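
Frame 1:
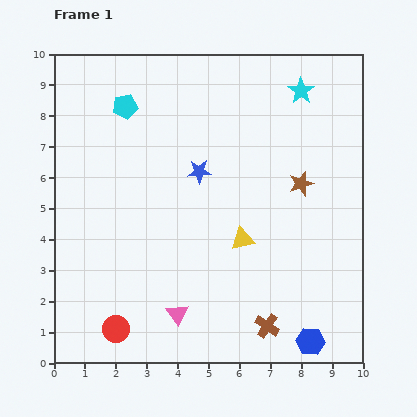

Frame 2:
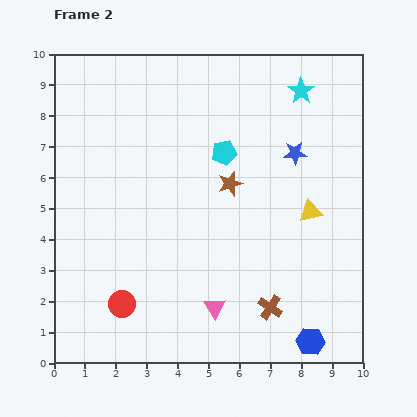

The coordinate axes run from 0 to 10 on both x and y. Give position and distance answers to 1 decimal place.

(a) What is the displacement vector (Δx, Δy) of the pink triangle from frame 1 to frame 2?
(1.2, 0.2)

The pink triangle was at (4.0, 1.6) in frame 1 and (5.2, 1.8) in frame 2.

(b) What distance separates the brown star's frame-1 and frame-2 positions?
2.3

The brown star moved from (8.0, 5.8) to (5.7, 5.8), a distance of √(2.3² + 0.0²) ≈ 2.3.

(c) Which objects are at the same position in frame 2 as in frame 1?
the cyan star, the blue hexagon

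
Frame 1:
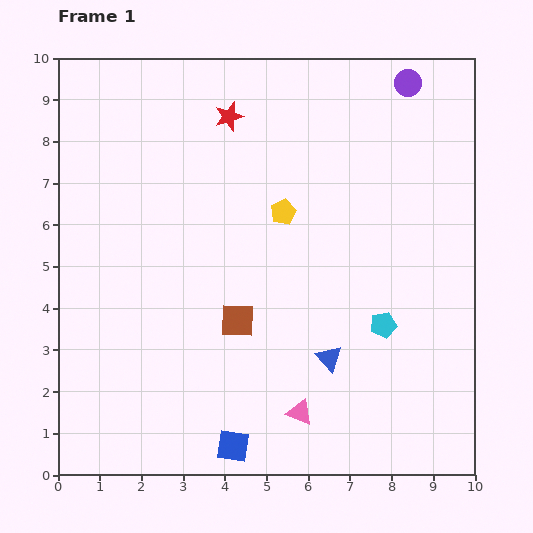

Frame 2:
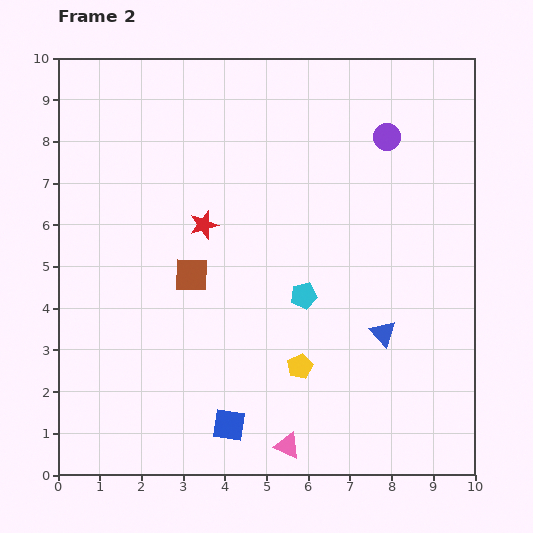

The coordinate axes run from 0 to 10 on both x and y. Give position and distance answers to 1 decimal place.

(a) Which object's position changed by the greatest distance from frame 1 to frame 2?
the yellow pentagon

(moved 3.7; next 2.7)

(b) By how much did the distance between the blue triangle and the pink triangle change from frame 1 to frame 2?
+2.0

Distance in frame 1: 1.5. Distance in frame 2: 3.5.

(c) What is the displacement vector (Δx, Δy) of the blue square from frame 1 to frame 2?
(-0.1, 0.5)

The blue square was at (4.2, 0.7) in frame 1 and (4.1, 1.2) in frame 2.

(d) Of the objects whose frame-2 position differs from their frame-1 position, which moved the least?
the blue square

(moved 0.5)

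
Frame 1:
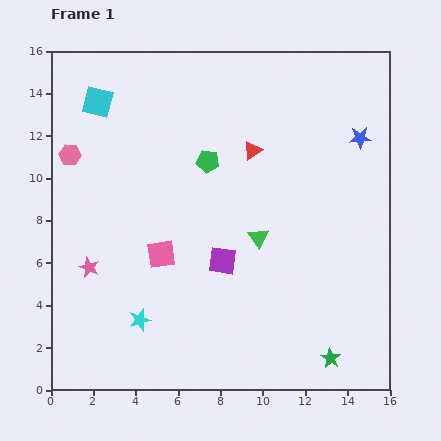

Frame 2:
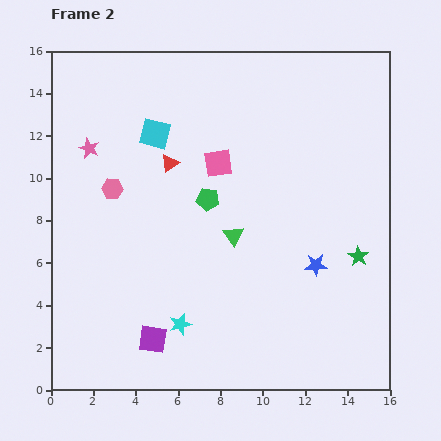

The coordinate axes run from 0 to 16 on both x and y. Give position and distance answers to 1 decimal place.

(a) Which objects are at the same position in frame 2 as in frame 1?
none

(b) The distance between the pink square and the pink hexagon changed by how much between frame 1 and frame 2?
-1.3

Distance in frame 1: 6.4. Distance in frame 2: 5.1.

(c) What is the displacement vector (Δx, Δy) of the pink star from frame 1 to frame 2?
(0.0, 5.6)

The pink star was at (1.8, 5.8) in frame 1 and (1.8, 11.4) in frame 2.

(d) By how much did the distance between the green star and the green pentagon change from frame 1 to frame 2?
-3.4

Distance in frame 1: 11.0. Distance in frame 2: 7.6.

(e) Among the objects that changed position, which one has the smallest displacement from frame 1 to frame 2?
the green triangle

(moved 1.2)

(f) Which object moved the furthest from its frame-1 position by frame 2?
the blue star

(moved 6.4; next 5.6)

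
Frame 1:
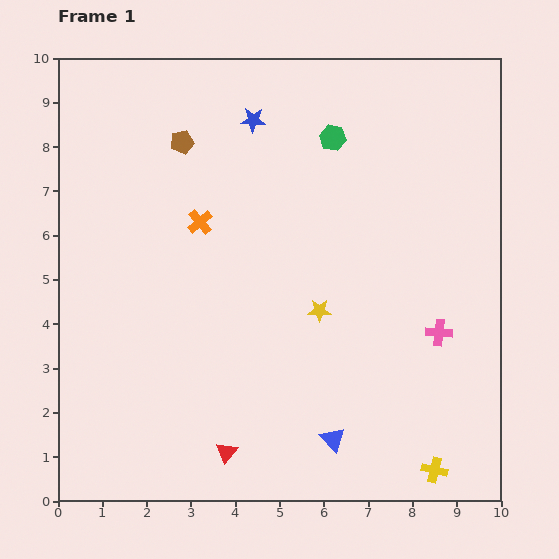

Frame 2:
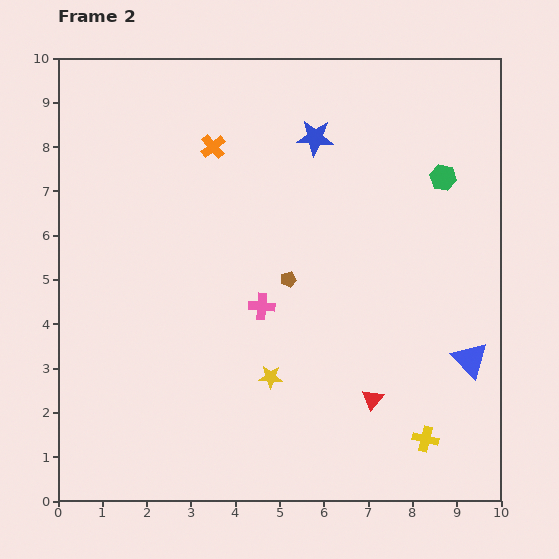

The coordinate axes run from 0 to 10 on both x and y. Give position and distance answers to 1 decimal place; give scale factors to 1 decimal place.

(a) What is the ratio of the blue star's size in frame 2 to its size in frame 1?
1.5×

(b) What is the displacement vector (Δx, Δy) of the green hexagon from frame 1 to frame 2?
(2.5, -0.9)

The green hexagon was at (6.2, 8.2) in frame 1 and (8.7, 7.3) in frame 2.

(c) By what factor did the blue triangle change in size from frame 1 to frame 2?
1.5×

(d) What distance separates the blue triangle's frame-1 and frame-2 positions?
3.6

The blue triangle moved from (6.2, 1.4) to (9.3, 3.2), a distance of √(3.1² + 1.8²) ≈ 3.6.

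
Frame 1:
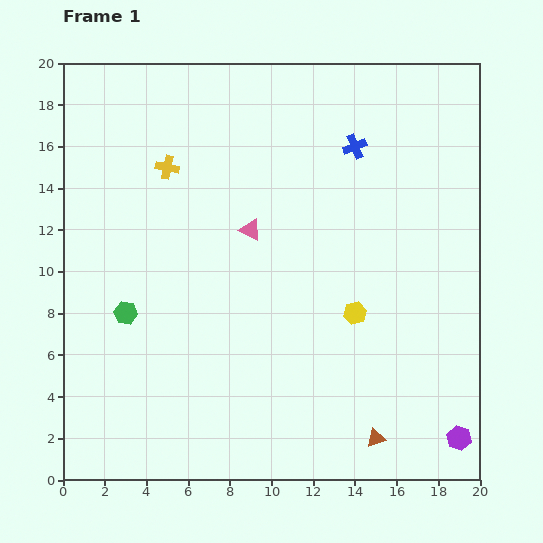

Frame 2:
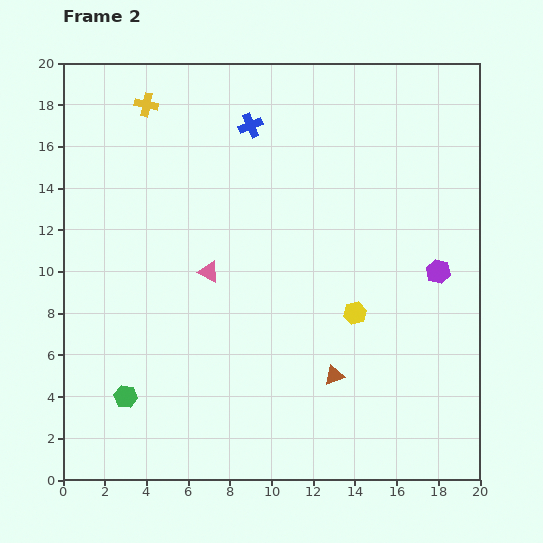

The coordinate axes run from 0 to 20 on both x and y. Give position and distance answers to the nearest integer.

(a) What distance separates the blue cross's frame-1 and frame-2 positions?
5

The blue cross moved from (14, 16) to (9, 17), a distance of √(5² + 1²) ≈ 5.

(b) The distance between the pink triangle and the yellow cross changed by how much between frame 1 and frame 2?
+4

Distance in frame 1: 5. Distance in frame 2: 9.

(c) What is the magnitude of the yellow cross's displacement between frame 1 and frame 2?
3

The yellow cross moved from (5, 15) to (4, 18), a distance of √(1² + 3²) ≈ 3.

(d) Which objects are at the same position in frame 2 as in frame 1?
the yellow hexagon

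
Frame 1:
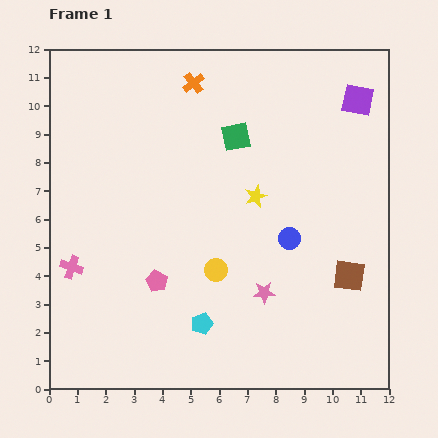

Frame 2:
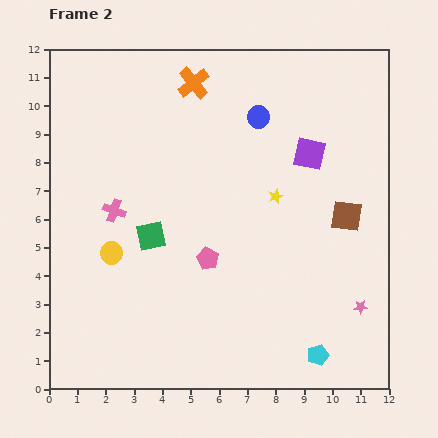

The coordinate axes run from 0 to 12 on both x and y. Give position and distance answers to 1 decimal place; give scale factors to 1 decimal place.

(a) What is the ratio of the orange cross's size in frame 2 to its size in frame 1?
1.5×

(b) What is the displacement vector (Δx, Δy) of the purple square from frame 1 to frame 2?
(-1.7, -1.9)

The purple square was at (10.9, 10.2) in frame 1 and (9.2, 8.3) in frame 2.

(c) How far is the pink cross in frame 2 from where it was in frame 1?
2.5

The pink cross moved from (0.8, 4.3) to (2.3, 6.3), a distance of √(1.5² + 2.0²) ≈ 2.5.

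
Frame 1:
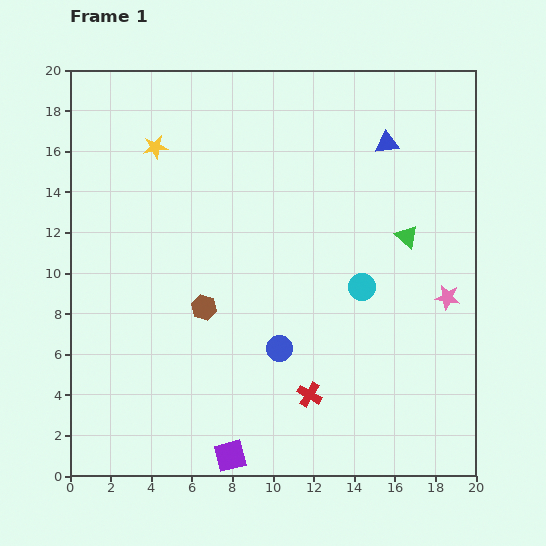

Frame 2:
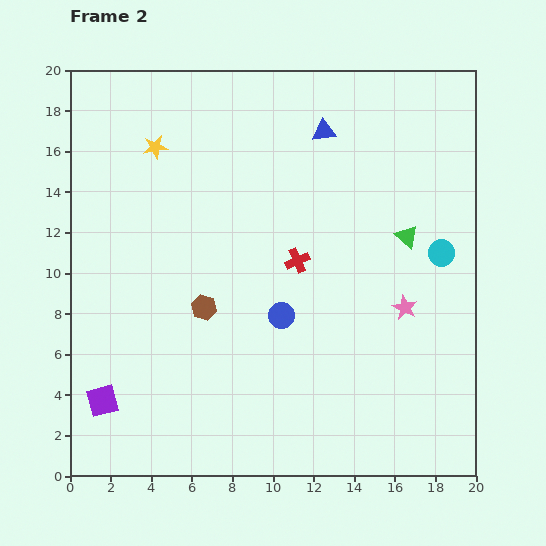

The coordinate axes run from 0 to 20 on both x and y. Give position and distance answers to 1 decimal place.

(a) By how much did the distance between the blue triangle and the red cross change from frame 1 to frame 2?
-6.5

Distance in frame 1: 13.0. Distance in frame 2: 6.5.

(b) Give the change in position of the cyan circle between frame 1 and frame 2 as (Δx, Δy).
(3.9, 1.7)

The cyan circle was at (14.4, 9.3) in frame 1 and (18.3, 11.0) in frame 2.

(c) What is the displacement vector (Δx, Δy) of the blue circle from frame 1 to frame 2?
(0.1, 1.6)

The blue circle was at (10.3, 6.3) in frame 1 and (10.4, 7.9) in frame 2.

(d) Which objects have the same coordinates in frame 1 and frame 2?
the green triangle, the yellow star, the brown hexagon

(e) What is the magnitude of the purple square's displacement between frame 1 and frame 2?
6.9

The purple square moved from (7.9, 1.0) to (1.6, 3.7), a distance of √(6.3² + 2.7²) ≈ 6.9.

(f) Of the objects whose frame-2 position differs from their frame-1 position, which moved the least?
the blue circle

(moved 1.6)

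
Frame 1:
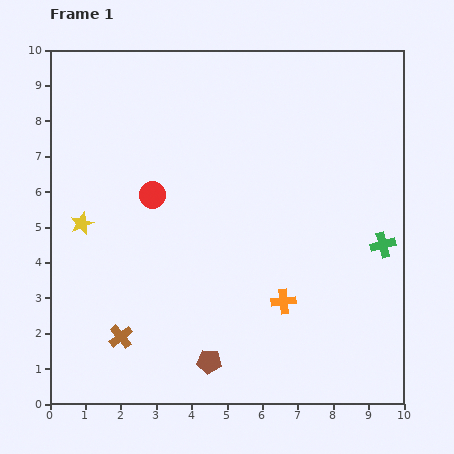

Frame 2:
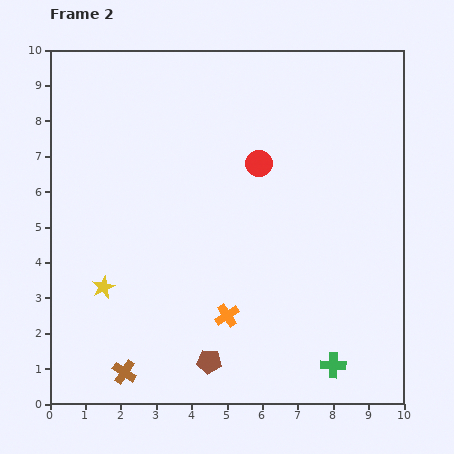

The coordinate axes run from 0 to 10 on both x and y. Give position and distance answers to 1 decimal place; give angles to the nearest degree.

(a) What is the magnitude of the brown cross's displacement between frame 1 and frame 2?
1.0

The brown cross moved from (2.0, 1.9) to (2.1, 0.9), a distance of √(0.1² + 1.0²) ≈ 1.0.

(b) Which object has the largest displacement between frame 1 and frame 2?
the green cross

(moved 3.7; next 3.1)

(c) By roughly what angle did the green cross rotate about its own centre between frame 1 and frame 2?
17° clockwise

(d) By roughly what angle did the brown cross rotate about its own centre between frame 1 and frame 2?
18° counter-clockwise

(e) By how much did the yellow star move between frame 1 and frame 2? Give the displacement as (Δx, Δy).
(0.6, -1.8)

The yellow star was at (0.9, 5.1) in frame 1 and (1.5, 3.3) in frame 2.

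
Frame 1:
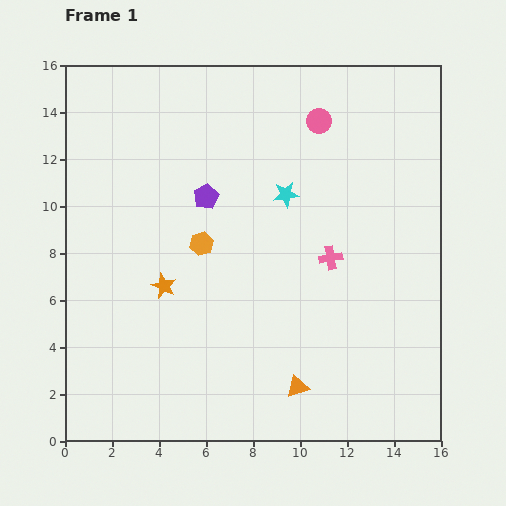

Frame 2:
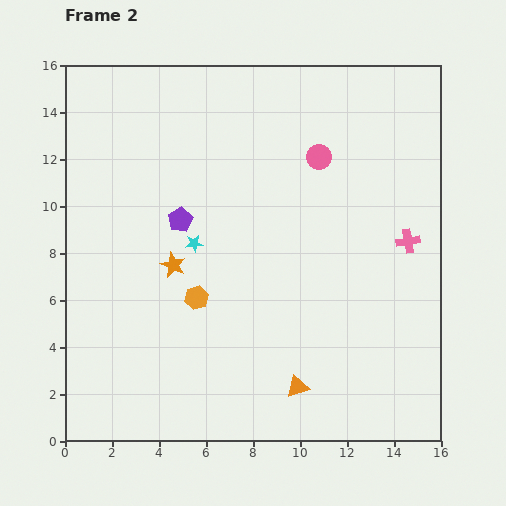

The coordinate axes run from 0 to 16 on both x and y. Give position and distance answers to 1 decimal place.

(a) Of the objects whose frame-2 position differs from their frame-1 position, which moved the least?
the orange star

(moved 1.0)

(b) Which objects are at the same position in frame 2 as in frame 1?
the orange triangle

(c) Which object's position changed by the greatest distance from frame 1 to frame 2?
the cyan star

(moved 4.4; next 3.4)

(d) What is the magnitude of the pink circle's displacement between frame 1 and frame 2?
1.5

The pink circle moved from (10.8, 13.6) to (10.8, 12.1), a distance of √(0.0² + 1.5²) ≈ 1.5.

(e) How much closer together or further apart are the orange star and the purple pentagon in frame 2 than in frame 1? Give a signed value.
-2.3

Distance in frame 1: 4.2. Distance in frame 2: 1.9.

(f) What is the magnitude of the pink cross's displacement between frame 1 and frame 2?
3.4

The pink cross moved from (11.3, 7.8) to (14.6, 8.5), a distance of √(3.3² + 0.7²) ≈ 3.4.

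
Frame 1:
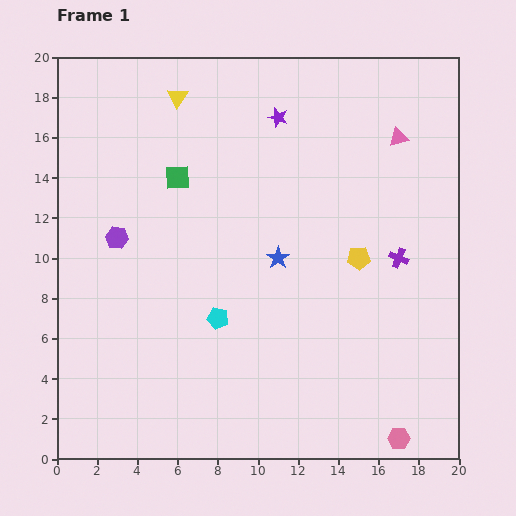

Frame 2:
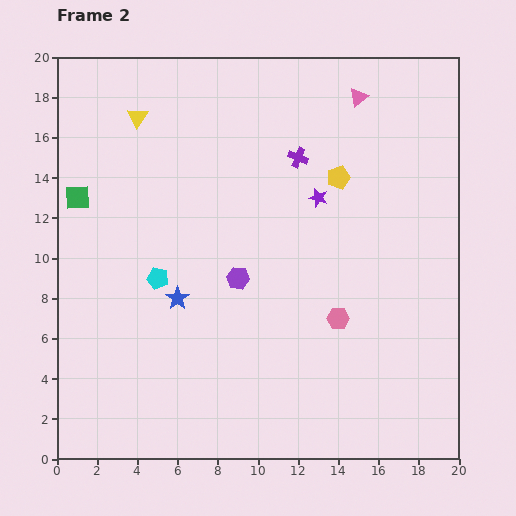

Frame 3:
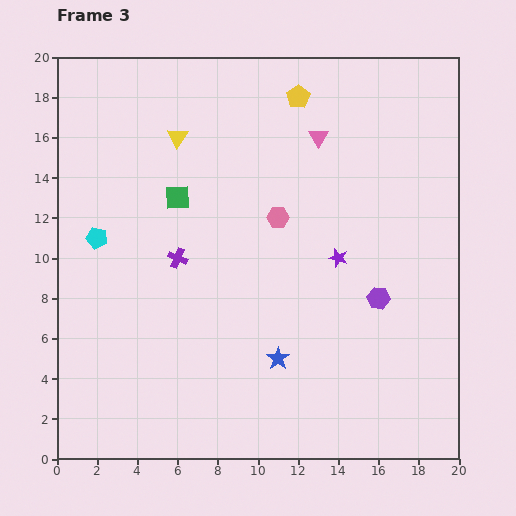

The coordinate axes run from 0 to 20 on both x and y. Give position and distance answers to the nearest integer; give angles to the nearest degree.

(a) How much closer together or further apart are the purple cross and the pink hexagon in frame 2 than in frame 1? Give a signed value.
-1

Distance in frame 1: 9. Distance in frame 2: 8.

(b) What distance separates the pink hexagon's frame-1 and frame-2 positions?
7

The pink hexagon moved from (17, 1) to (14, 7), a distance of √(3² + 6²) ≈ 7.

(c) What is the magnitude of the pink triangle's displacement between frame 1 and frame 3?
4

The pink triangle moved from (17, 16) to (13, 16), a distance of √(4² + 0²) ≈ 4.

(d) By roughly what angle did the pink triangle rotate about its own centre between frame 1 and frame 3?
46° counter-clockwise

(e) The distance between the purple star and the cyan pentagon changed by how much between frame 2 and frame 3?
+3

Distance in frame 2: 9. Distance in frame 3: 12.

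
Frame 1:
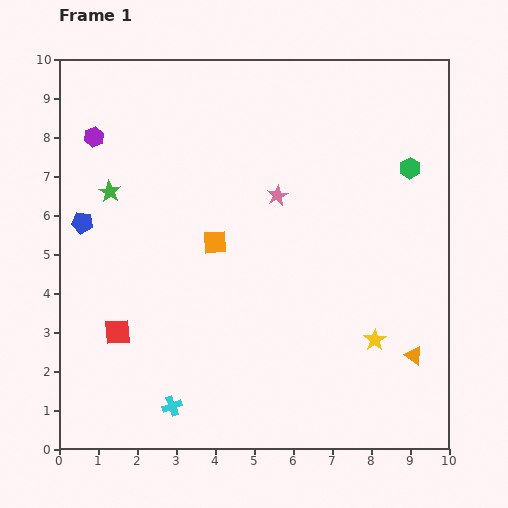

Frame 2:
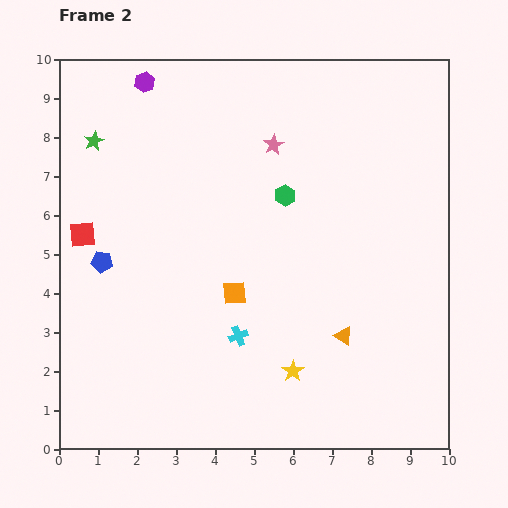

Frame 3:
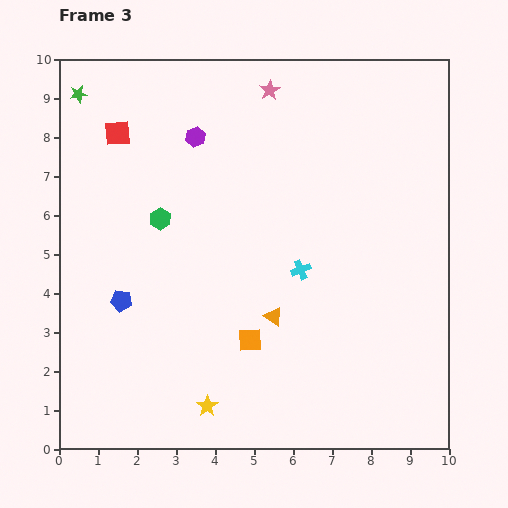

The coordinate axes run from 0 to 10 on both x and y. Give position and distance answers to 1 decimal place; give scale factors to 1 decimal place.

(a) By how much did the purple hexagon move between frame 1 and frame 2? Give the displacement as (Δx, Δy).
(1.3, 1.4)

The purple hexagon was at (0.9, 8.0) in frame 1 and (2.2, 9.4) in frame 2.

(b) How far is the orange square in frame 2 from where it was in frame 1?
1.4

The orange square moved from (4.0, 5.3) to (4.5, 4.0), a distance of √(0.5² + 1.3²) ≈ 1.4.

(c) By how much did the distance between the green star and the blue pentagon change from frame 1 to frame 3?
+4.3

Distance in frame 1: 1.1. Distance in frame 3: 5.4.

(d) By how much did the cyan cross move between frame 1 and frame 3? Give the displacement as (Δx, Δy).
(3.3, 3.5)

The cyan cross was at (2.9, 1.1) in frame 1 and (6.2, 4.6) in frame 3.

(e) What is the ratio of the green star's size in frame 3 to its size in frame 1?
0.8×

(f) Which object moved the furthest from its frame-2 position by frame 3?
the green hexagon

(moved 3.3; next 2.8)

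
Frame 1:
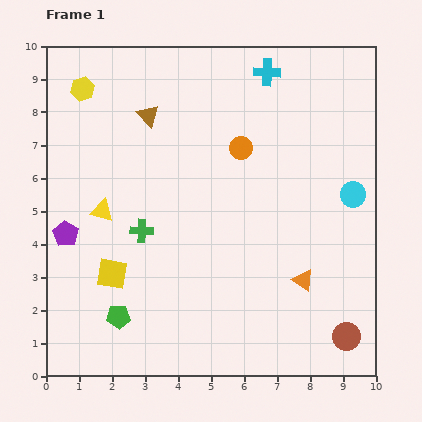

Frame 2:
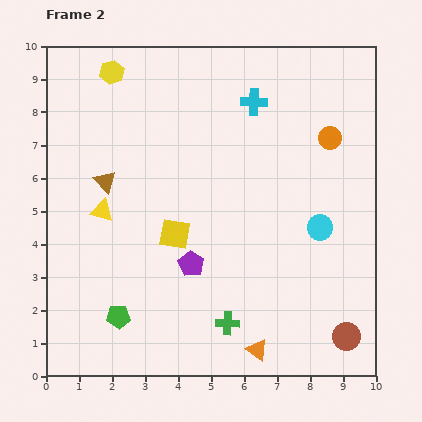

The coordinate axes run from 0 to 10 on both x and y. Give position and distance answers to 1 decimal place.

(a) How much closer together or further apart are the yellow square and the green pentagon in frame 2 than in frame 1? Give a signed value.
+1.7

Distance in frame 1: 1.3. Distance in frame 2: 3.0.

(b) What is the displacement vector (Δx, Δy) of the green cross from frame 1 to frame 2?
(2.6, -2.8)

The green cross was at (2.9, 4.4) in frame 1 and (5.5, 1.6) in frame 2.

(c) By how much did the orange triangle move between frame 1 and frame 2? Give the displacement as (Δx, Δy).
(-1.4, -2.1)

The orange triangle was at (7.8, 2.9) in frame 1 and (6.4, 0.8) in frame 2.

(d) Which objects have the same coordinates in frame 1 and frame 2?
the green pentagon, the brown circle, the yellow triangle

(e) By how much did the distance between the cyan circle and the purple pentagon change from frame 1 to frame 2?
-4.7

Distance in frame 1: 8.8. Distance in frame 2: 4.1.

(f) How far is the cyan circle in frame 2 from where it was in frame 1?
1.4

The cyan circle moved from (9.3, 5.5) to (8.3, 4.5), a distance of √(1.0² + 1.0²) ≈ 1.4.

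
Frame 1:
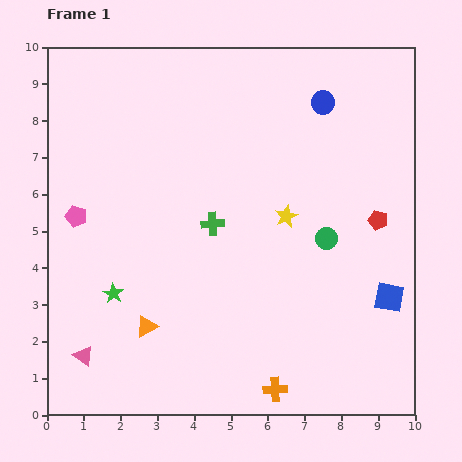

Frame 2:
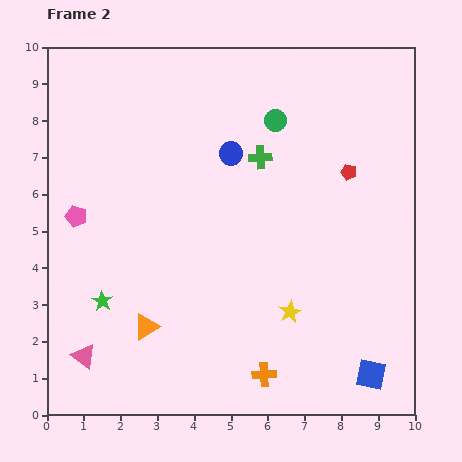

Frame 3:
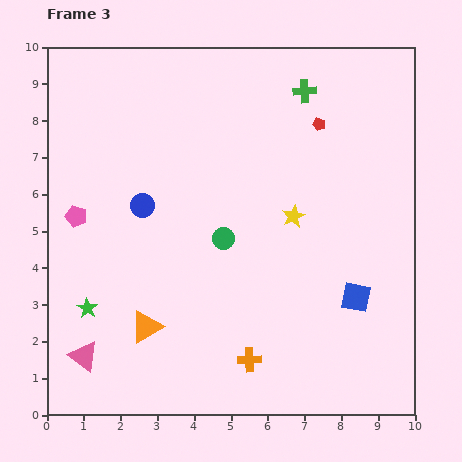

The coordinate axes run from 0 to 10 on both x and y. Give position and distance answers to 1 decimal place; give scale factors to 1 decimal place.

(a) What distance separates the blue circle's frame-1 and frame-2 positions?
2.9

The blue circle moved from (7.5, 8.5) to (5.0, 7.1), a distance of √(2.5² + 1.4²) ≈ 2.9.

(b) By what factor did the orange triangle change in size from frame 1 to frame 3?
1.5×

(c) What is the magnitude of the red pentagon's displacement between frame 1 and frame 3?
3.1

The red pentagon moved from (9.0, 5.3) to (7.4, 7.9), a distance of √(1.6² + 2.6²) ≈ 3.1.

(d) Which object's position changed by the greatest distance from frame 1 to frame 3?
the blue circle

(moved 5.6; next 4.4)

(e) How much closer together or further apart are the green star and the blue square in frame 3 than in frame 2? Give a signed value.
-0.3

Distance in frame 2: 7.6. Distance in frame 3: 7.3.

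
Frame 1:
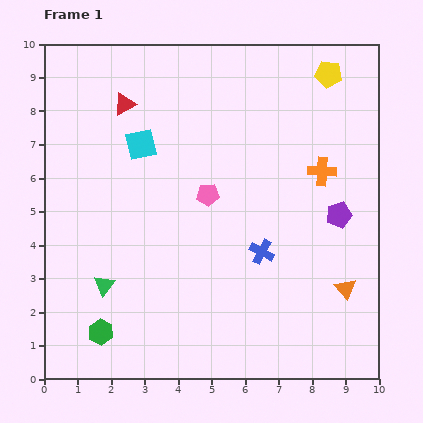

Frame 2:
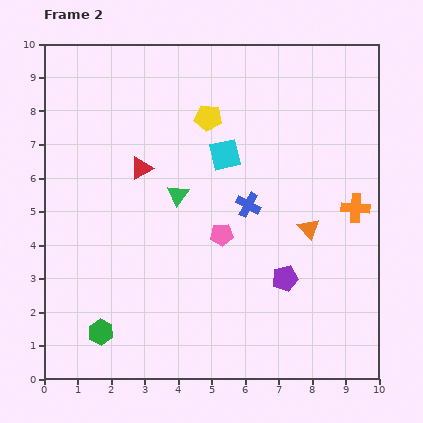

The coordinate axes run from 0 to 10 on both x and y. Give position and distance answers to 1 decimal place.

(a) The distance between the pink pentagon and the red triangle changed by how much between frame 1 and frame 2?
-0.6

Distance in frame 1: 3.7. Distance in frame 2: 3.1.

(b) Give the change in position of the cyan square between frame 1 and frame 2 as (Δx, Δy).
(2.5, -0.3)

The cyan square was at (2.9, 7.0) in frame 1 and (5.4, 6.7) in frame 2.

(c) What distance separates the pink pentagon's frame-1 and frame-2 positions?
1.3

The pink pentagon moved from (4.9, 5.5) to (5.3, 4.3), a distance of √(0.4² + 1.2²) ≈ 1.3.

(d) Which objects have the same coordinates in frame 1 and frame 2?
the green hexagon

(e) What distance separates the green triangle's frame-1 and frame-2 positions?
3.5

The green triangle moved from (1.8, 2.8) to (4.0, 5.5), a distance of √(2.2² + 2.7²) ≈ 3.5.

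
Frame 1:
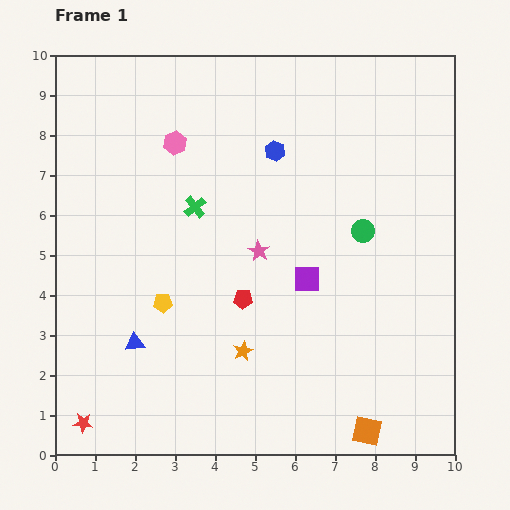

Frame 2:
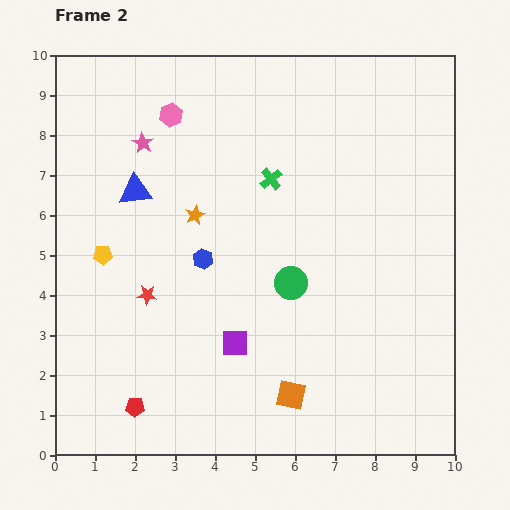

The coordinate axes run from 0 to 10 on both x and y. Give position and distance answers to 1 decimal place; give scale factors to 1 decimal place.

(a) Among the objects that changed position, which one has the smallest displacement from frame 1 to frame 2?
the pink hexagon

(moved 0.7)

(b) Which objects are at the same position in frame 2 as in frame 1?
none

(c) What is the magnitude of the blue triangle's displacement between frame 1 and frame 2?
3.8

The blue triangle moved from (2.0, 2.8) to (2.0, 6.6), a distance of √(0.0² + 3.8²) ≈ 3.8.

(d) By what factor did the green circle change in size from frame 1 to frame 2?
1.4×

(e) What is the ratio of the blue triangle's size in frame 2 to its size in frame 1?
1.6×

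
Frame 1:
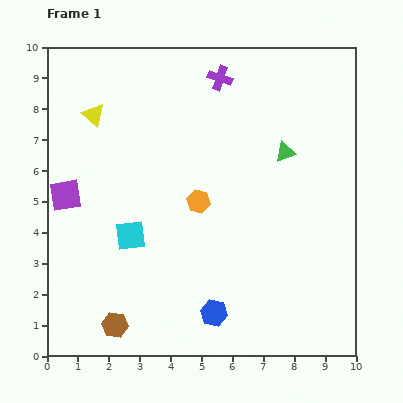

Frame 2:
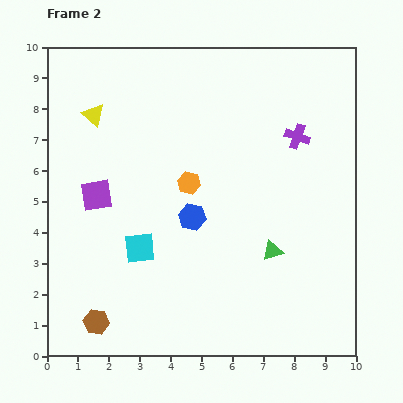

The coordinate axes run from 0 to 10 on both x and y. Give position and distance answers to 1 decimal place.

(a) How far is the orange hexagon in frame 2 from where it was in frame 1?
0.7

The orange hexagon moved from (4.9, 5.0) to (4.6, 5.6), a distance of √(0.3² + 0.6²) ≈ 0.7.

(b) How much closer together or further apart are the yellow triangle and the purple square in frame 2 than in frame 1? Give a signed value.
-0.2

Distance in frame 1: 2.8. Distance in frame 2: 2.6.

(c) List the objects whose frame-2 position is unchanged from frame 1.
the yellow triangle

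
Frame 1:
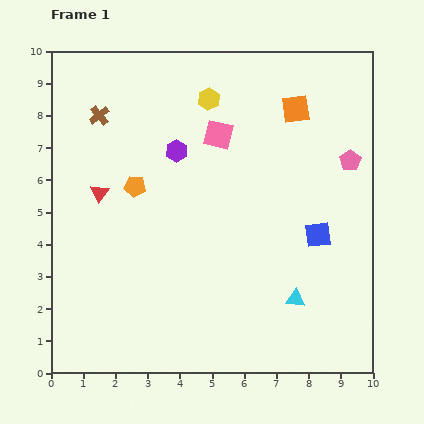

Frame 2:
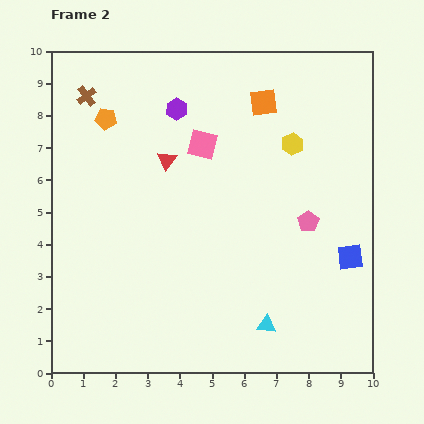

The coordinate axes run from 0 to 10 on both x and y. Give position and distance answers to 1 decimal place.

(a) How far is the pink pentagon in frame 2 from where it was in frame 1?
2.3

The pink pentagon moved from (9.3, 6.6) to (8.0, 4.7), a distance of √(1.3² + 1.9²) ≈ 2.3.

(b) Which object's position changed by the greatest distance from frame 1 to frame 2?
the yellow hexagon

(moved 3.0; next 2.3)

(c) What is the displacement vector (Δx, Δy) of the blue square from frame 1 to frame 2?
(1.0, -0.7)

The blue square was at (8.3, 4.3) in frame 1 and (9.3, 3.6) in frame 2.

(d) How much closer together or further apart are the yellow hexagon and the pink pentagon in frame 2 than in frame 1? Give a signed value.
-2.3

Distance in frame 1: 4.8. Distance in frame 2: 2.5.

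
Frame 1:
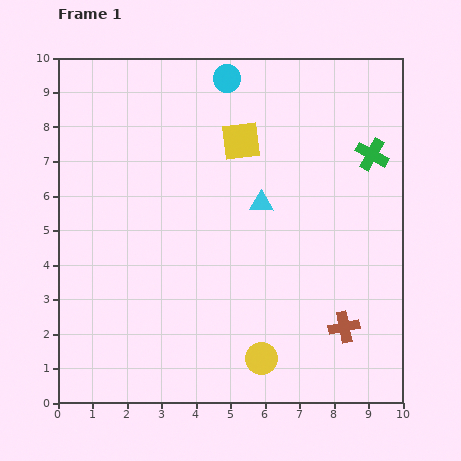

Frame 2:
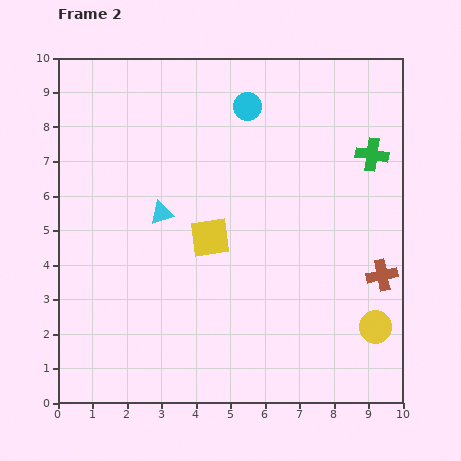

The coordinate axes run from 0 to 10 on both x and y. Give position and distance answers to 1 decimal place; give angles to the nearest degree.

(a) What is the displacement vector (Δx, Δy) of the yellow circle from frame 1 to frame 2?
(3.3, 0.9)

The yellow circle was at (5.9, 1.3) in frame 1 and (9.2, 2.2) in frame 2.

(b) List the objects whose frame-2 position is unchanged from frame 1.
the green cross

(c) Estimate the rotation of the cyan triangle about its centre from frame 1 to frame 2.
18° counter-clockwise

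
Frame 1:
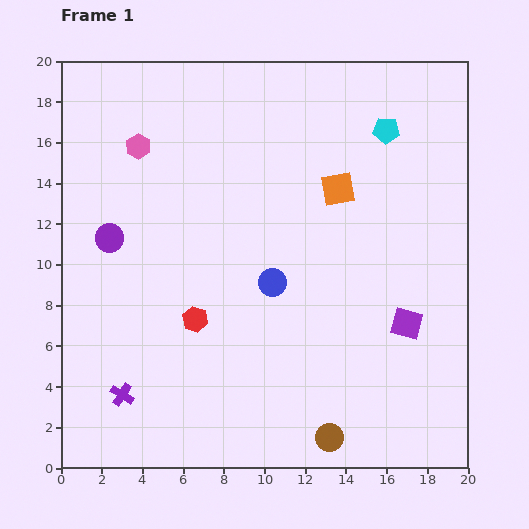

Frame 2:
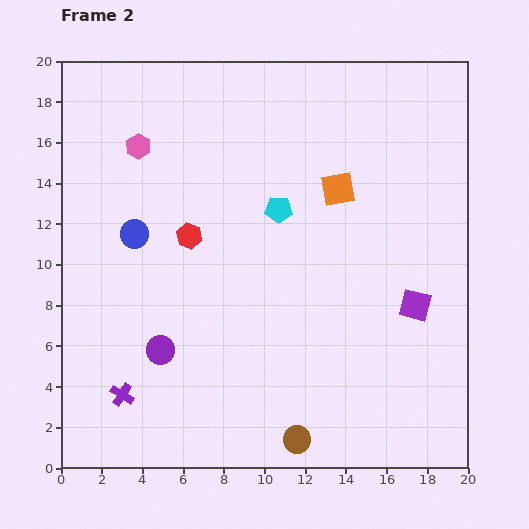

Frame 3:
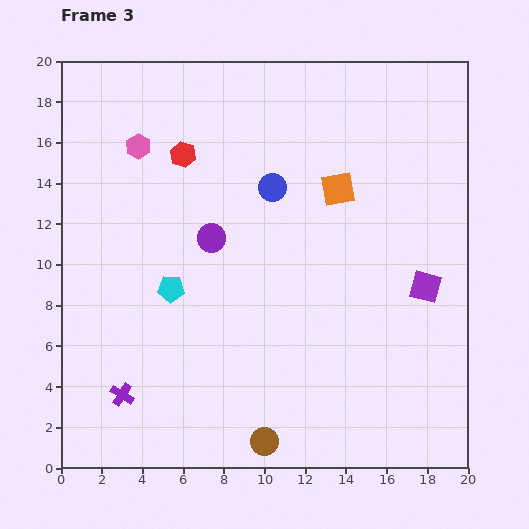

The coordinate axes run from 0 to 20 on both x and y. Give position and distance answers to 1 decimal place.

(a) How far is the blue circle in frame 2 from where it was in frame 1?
7.2

The blue circle moved from (10.4, 9.1) to (3.6, 11.5), a distance of √(6.8² + 2.4²) ≈ 7.2.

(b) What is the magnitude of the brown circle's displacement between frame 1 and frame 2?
1.6

The brown circle moved from (13.2, 1.5) to (11.6, 1.4), a distance of √(1.6² + 0.1²) ≈ 1.6.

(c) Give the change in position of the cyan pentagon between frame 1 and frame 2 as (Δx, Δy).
(-5.3, -3.9)

The cyan pentagon was at (16.0, 16.6) in frame 1 and (10.7, 12.7) in frame 2.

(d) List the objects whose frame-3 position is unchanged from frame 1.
the pink hexagon, the purple cross, the orange square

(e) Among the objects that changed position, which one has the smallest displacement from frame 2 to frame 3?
the purple square

(moved 1.0)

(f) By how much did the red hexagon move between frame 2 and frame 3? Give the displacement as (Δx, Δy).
(-0.3, 4.0)

The red hexagon was at (6.3, 11.4) in frame 2 and (6.0, 15.4) in frame 3.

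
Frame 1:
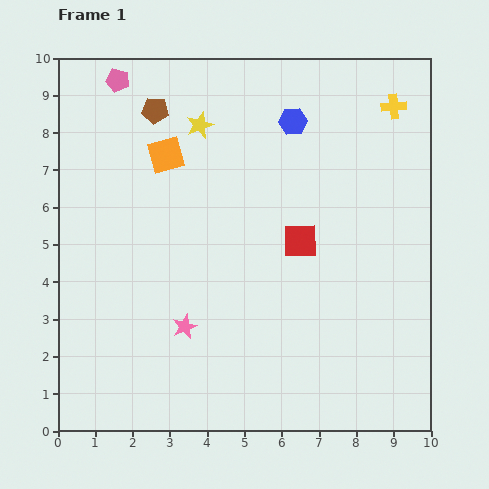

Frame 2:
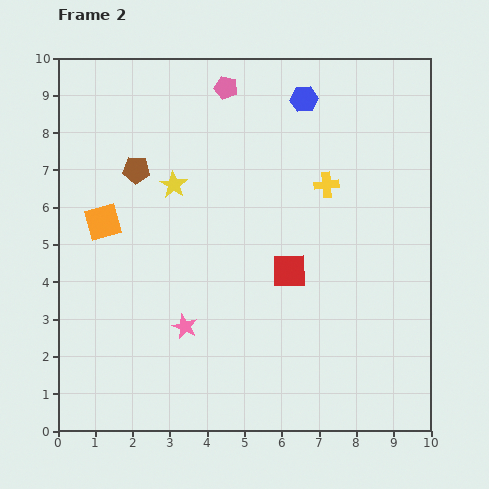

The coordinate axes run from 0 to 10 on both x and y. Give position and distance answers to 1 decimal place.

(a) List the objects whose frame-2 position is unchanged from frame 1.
the pink star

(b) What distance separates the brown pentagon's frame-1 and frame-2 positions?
1.7

The brown pentagon moved from (2.6, 8.6) to (2.1, 7.0), a distance of √(0.5² + 1.6²) ≈ 1.7.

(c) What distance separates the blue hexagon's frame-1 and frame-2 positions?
0.7

The blue hexagon moved from (6.3, 8.3) to (6.6, 8.9), a distance of √(0.3² + 0.6²) ≈ 0.7.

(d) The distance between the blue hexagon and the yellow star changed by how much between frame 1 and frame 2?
+1.7

Distance in frame 1: 2.5. Distance in frame 2: 4.2.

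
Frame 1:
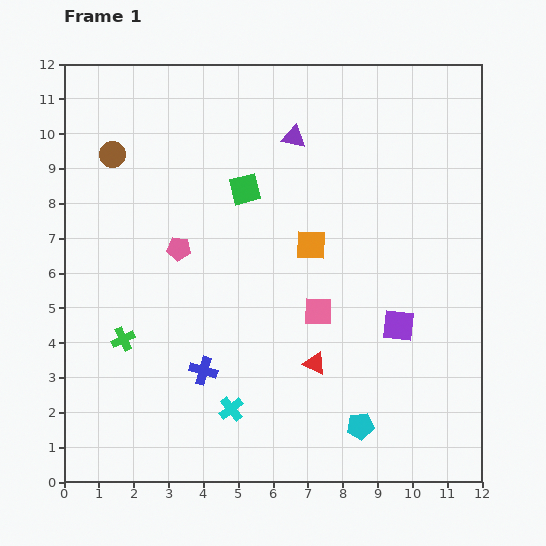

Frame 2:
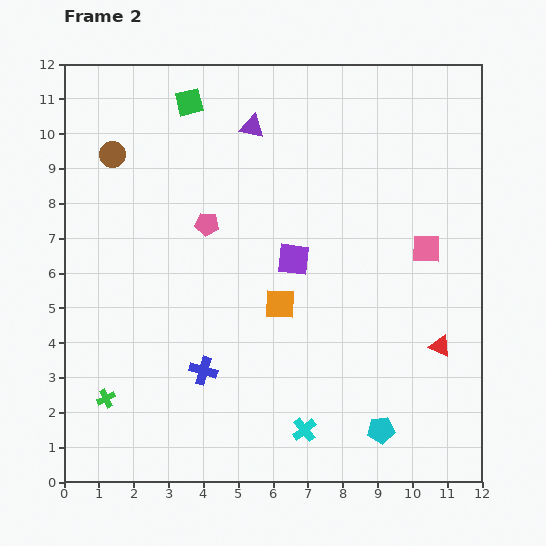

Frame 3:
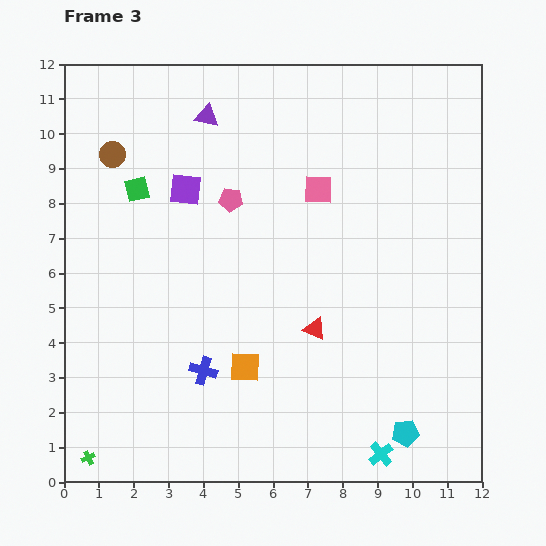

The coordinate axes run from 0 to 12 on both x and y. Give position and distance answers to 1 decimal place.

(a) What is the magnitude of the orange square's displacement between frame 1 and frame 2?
1.9

The orange square moved from (7.1, 6.8) to (6.2, 5.1), a distance of √(0.9² + 1.7²) ≈ 1.9.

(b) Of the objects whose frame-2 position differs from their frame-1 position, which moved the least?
the cyan pentagon

(moved 0.6)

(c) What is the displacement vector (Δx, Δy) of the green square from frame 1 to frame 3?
(-3.1, 0.0)

The green square was at (5.2, 8.4) in frame 1 and (2.1, 8.4) in frame 3.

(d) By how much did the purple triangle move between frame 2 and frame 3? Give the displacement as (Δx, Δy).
(-1.3, 0.3)

The purple triangle was at (5.4, 10.2) in frame 2 and (4.1, 10.5) in frame 3.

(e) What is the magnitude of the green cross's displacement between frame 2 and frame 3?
1.8

The green cross moved from (1.2, 2.4) to (0.7, 0.7), a distance of √(0.5² + 1.7²) ≈ 1.8.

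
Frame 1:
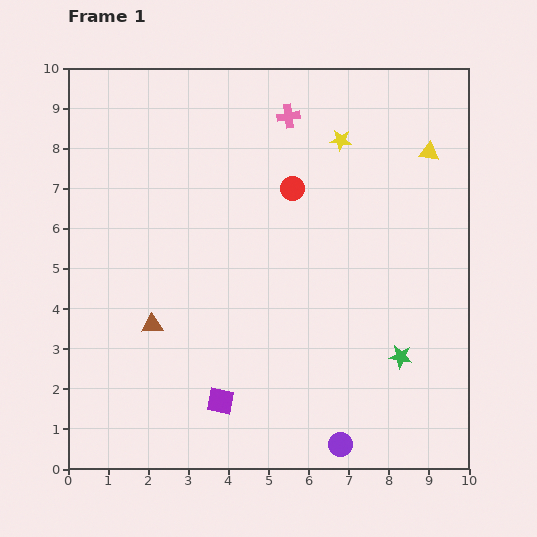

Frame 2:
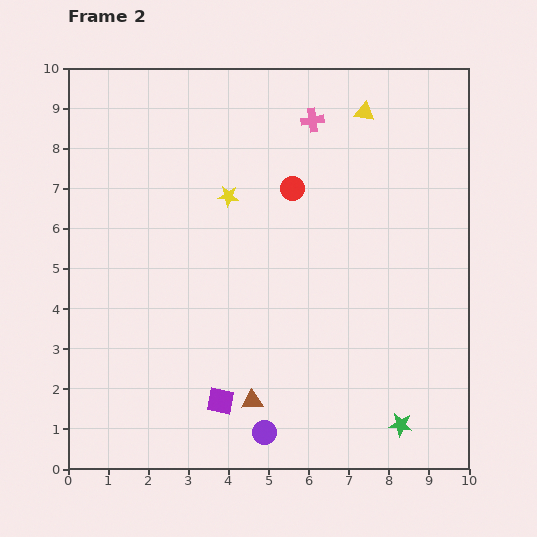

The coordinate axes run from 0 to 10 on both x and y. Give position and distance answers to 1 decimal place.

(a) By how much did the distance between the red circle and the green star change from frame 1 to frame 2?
+1.5

Distance in frame 1: 5.0. Distance in frame 2: 6.5.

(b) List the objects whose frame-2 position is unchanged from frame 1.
the red circle, the purple square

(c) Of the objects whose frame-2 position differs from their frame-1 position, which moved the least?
the pink cross

(moved 0.6)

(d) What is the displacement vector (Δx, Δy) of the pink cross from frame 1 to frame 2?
(0.6, -0.1)

The pink cross was at (5.5, 8.8) in frame 1 and (6.1, 8.7) in frame 2.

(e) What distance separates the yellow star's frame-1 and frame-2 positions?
3.1

The yellow star moved from (6.8, 8.2) to (4.0, 6.8), a distance of √(2.8² + 1.4²) ≈ 3.1.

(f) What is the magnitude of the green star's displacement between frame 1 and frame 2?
1.7

The green star moved from (8.3, 2.8) to (8.3, 1.1), a distance of √(0.0² + 1.7²) ≈ 1.7.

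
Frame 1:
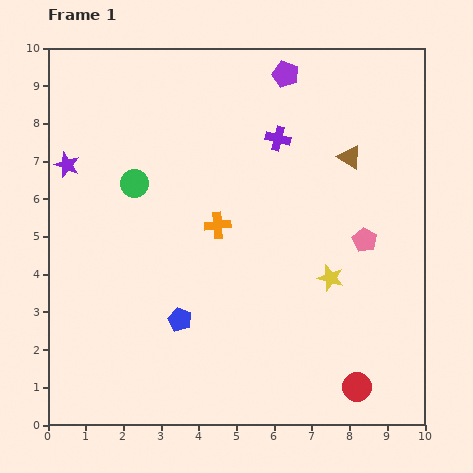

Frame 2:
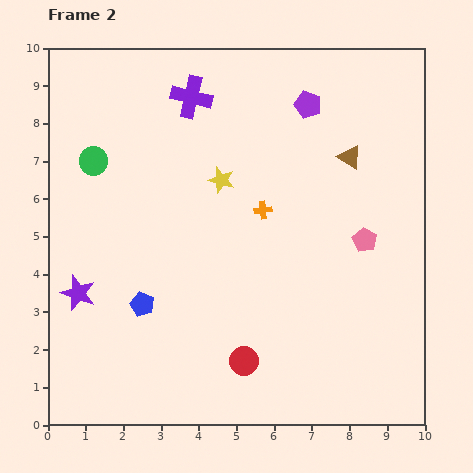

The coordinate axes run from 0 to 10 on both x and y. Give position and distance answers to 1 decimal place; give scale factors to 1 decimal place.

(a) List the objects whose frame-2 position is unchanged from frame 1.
the brown triangle, the pink pentagon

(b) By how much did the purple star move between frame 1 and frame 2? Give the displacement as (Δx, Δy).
(0.3, -3.4)

The purple star was at (0.5, 6.9) in frame 1 and (0.8, 3.5) in frame 2.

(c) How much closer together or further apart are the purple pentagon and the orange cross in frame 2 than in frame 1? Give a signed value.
-1.4

Distance in frame 1: 4.4. Distance in frame 2: 3.0.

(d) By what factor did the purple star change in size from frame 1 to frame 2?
1.4×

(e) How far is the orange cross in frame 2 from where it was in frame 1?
1.3

The orange cross moved from (4.5, 5.3) to (5.7, 5.7), a distance of √(1.2² + 0.4²) ≈ 1.3.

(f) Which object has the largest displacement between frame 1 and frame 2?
the yellow star

(moved 3.9; next 3.4)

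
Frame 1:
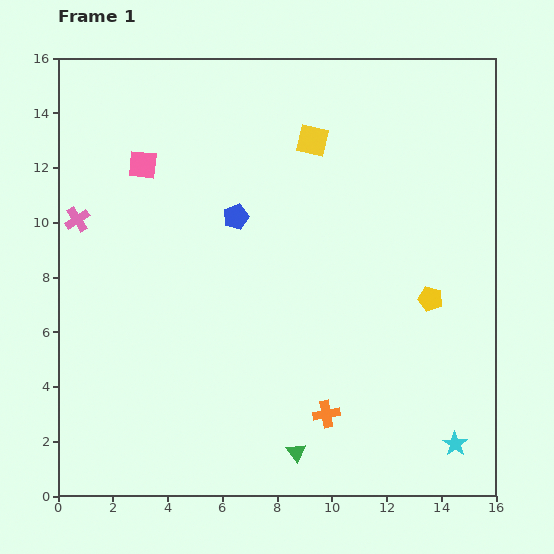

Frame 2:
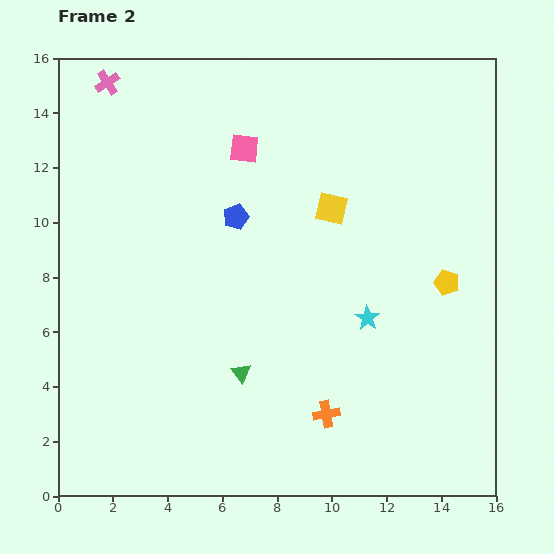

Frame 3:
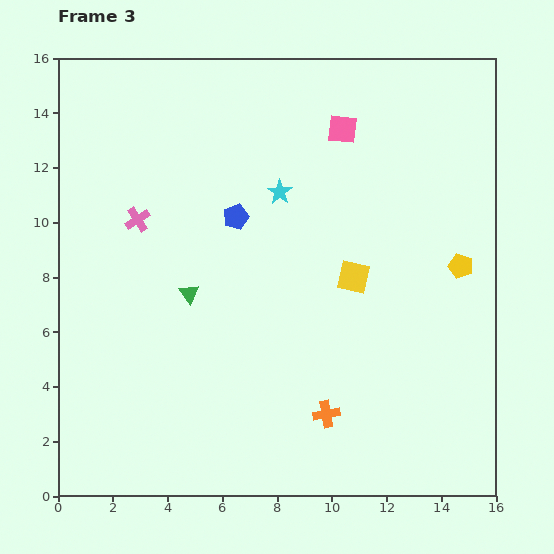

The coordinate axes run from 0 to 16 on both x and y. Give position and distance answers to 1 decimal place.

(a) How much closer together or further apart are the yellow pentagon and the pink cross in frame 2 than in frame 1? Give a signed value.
+1.2

Distance in frame 1: 13.2. Distance in frame 2: 14.4.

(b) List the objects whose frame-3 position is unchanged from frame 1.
the blue pentagon, the orange cross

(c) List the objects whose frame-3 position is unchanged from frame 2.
the blue pentagon, the orange cross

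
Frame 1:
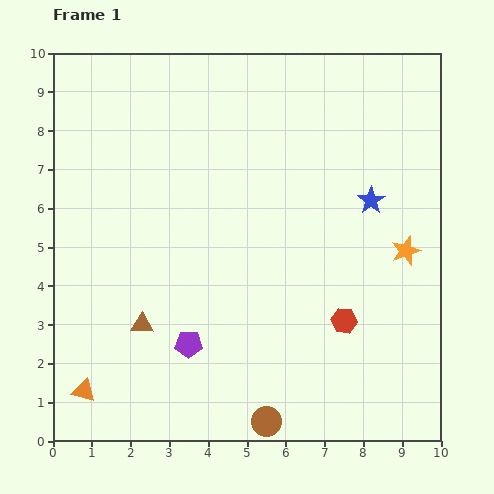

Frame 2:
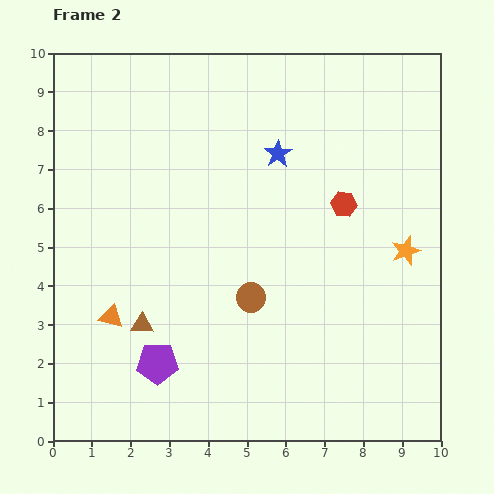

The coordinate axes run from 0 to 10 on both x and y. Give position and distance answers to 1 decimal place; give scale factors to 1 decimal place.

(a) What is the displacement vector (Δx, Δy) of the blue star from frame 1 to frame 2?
(-2.4, 1.2)

The blue star was at (8.2, 6.2) in frame 1 and (5.8, 7.4) in frame 2.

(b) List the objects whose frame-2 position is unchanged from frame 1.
the brown triangle, the orange star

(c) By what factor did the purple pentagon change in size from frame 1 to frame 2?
1.5×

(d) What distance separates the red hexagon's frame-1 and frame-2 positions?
3.0

The red hexagon moved from (7.5, 3.1) to (7.5, 6.1), a distance of √(0.0² + 3.0²) ≈ 3.0.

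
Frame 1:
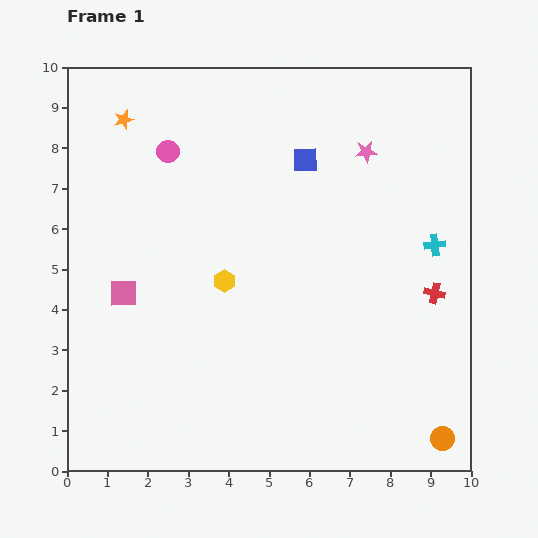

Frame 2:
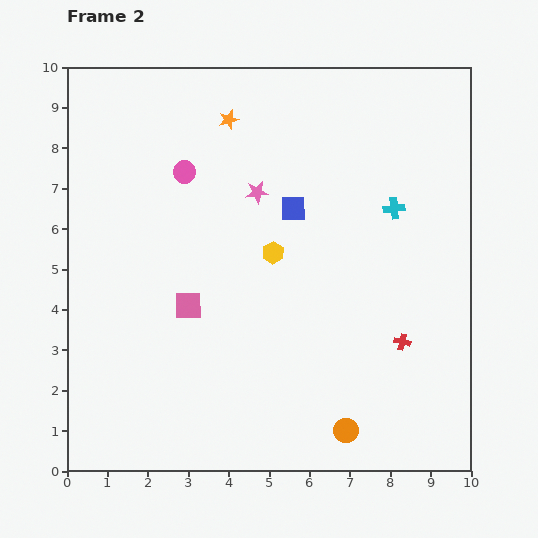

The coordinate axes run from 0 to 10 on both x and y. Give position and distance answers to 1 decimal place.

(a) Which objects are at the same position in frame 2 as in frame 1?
none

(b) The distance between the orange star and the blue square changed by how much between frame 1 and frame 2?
-1.9

Distance in frame 1: 4.6. Distance in frame 2: 2.7.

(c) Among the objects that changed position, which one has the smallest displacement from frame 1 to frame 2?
the pink circle

(moved 0.6)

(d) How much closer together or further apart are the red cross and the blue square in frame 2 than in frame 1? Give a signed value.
-0.3

Distance in frame 1: 4.6. Distance in frame 2: 4.3.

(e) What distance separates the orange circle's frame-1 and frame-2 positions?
2.4

The orange circle moved from (9.3, 0.8) to (6.9, 1.0), a distance of √(2.4² + 0.2²) ≈ 2.4.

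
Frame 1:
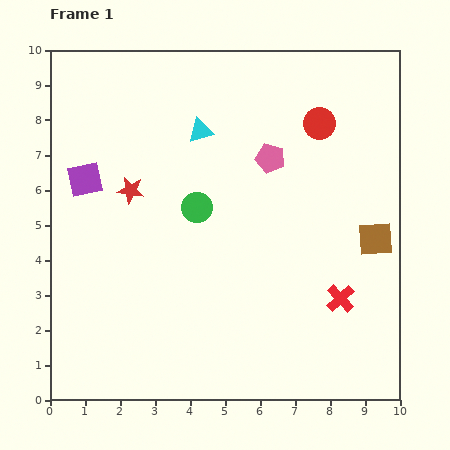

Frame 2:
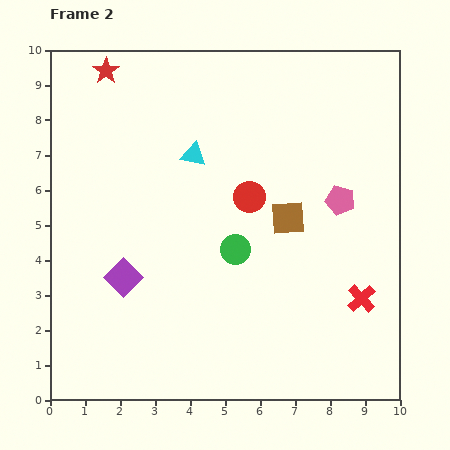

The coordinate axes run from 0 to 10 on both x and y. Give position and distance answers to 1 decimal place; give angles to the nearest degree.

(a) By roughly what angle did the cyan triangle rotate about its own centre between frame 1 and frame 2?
27° clockwise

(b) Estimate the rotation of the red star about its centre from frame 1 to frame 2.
28° clockwise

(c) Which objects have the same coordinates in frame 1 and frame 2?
none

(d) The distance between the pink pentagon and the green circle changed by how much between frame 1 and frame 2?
+0.8

Distance in frame 1: 2.5. Distance in frame 2: 3.3.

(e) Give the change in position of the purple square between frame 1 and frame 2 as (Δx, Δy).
(1.1, -2.8)

The purple square was at (1.0, 6.3) in frame 1 and (2.1, 3.5) in frame 2.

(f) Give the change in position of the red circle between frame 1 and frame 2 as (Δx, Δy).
(-2.0, -2.1)

The red circle was at (7.7, 7.9) in frame 1 and (5.7, 5.8) in frame 2.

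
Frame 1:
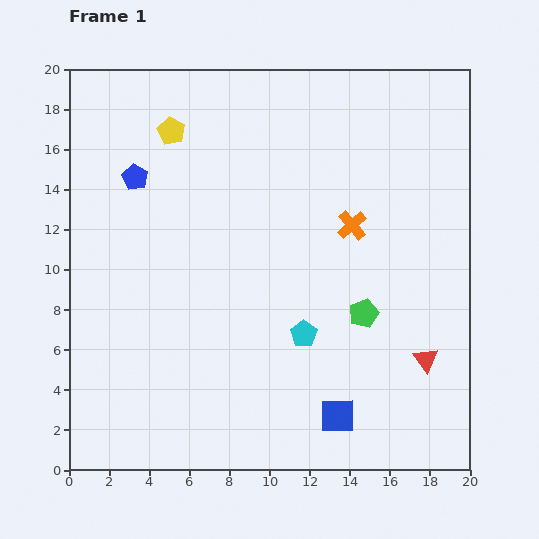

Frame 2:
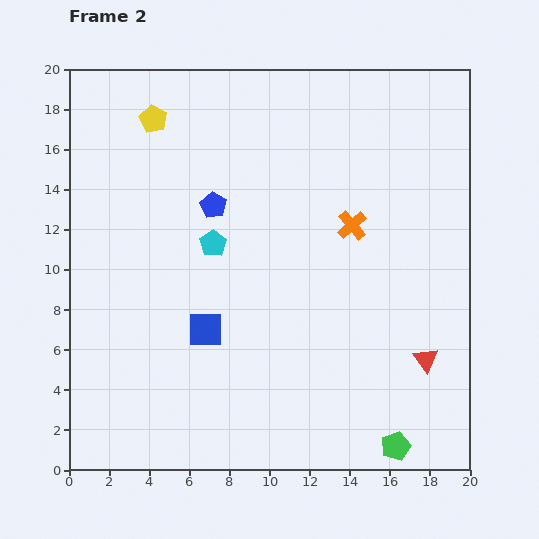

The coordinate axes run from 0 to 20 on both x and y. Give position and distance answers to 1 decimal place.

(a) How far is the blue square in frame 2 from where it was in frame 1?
7.9

The blue square moved from (13.4, 2.7) to (6.8, 7.0), a distance of √(6.6² + 4.3²) ≈ 7.9.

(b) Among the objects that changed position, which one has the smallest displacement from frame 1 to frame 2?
the yellow pentagon

(moved 1.1)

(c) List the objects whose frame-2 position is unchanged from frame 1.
the orange cross, the red triangle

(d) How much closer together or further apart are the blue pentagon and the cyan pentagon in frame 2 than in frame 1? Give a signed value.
-9.6

Distance in frame 1: 11.5. Distance in frame 2: 1.9.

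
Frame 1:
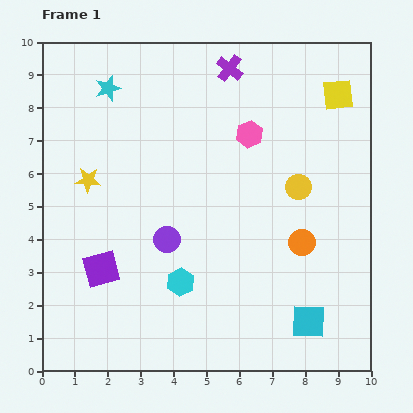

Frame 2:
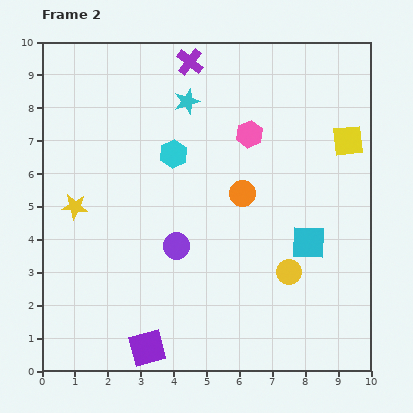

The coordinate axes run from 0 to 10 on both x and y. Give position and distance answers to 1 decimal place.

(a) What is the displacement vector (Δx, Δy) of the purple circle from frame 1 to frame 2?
(0.3, -0.2)

The purple circle was at (3.8, 4.0) in frame 1 and (4.1, 3.8) in frame 2.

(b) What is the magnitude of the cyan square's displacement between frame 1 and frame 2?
2.4

The cyan square moved from (8.1, 1.5) to (8.1, 3.9), a distance of √(0.0² + 2.4²) ≈ 2.4.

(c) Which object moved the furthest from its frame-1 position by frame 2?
the cyan hexagon

(moved 3.9; next 2.8)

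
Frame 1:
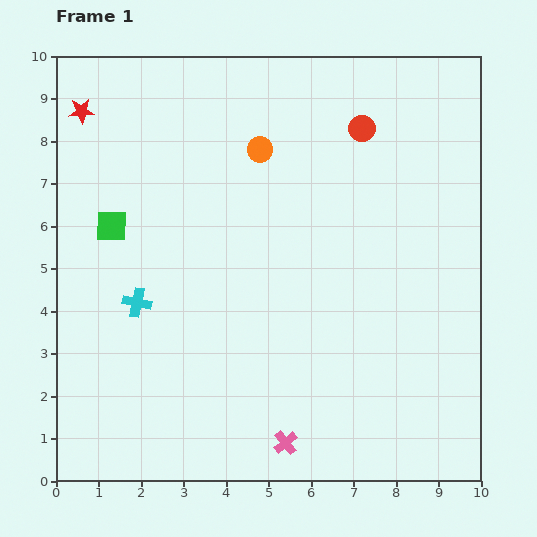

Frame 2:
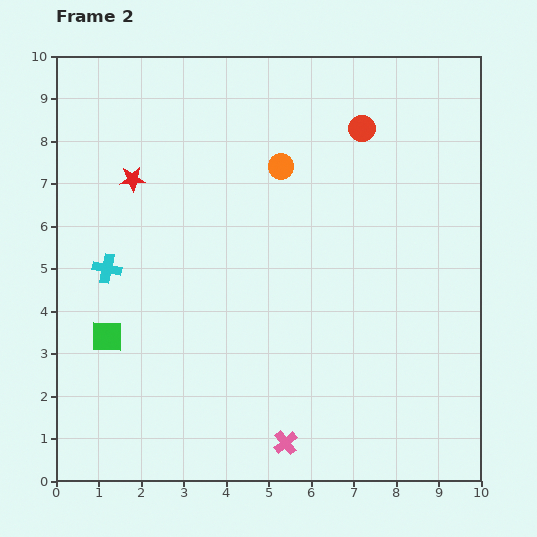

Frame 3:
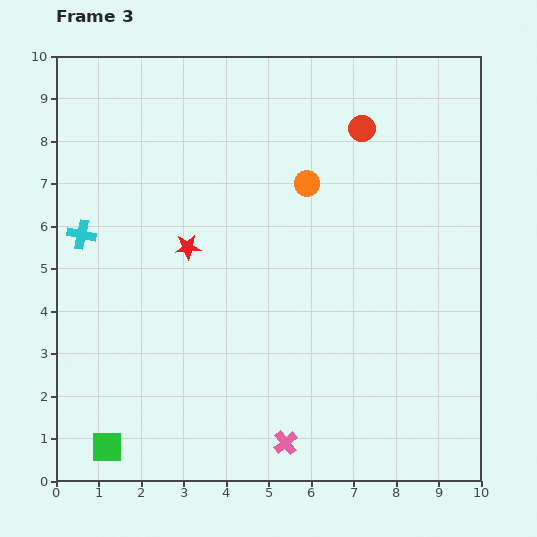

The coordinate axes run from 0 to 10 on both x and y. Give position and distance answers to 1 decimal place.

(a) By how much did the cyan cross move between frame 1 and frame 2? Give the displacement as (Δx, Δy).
(-0.7, 0.8)

The cyan cross was at (1.9, 4.2) in frame 1 and (1.2, 5.0) in frame 2.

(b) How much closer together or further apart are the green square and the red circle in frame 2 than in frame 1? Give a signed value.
+1.4

Distance in frame 1: 6.3. Distance in frame 2: 7.7.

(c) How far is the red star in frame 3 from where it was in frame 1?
4.1

The red star moved from (0.6, 8.7) to (3.1, 5.5), a distance of √(2.5² + 3.2²) ≈ 4.1.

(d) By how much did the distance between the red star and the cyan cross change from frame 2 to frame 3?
+0.3

Distance in frame 2: 2.2. Distance in frame 3: 2.5.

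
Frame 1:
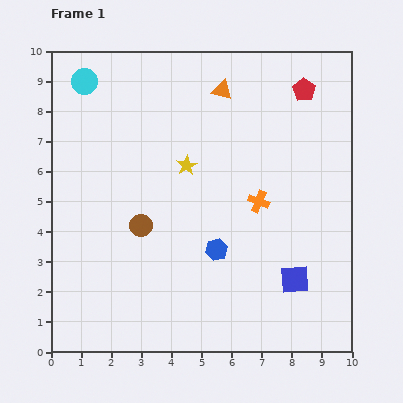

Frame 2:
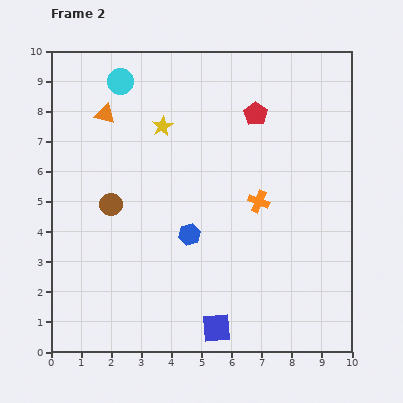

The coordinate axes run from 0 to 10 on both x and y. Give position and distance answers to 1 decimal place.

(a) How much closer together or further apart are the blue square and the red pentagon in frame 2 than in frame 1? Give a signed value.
+0.9

Distance in frame 1: 6.3. Distance in frame 2: 7.2.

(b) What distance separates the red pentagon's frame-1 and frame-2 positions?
1.8

The red pentagon moved from (8.4, 8.7) to (6.8, 7.9), a distance of √(1.6² + 0.8²) ≈ 1.8.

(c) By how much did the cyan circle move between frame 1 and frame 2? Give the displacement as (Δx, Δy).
(1.2, 0.0)

The cyan circle was at (1.1, 9.0) in frame 1 and (2.3, 9.0) in frame 2.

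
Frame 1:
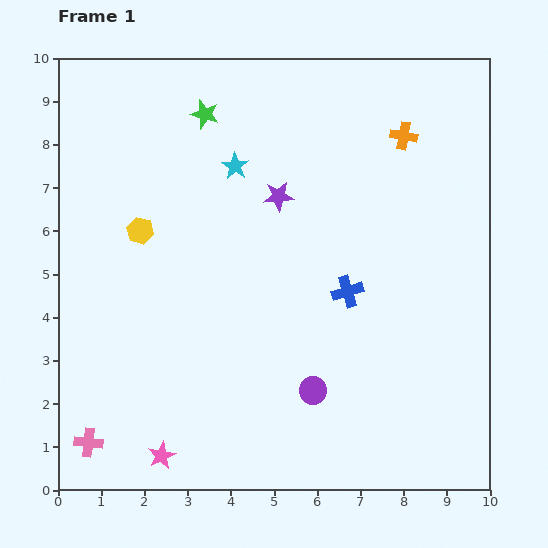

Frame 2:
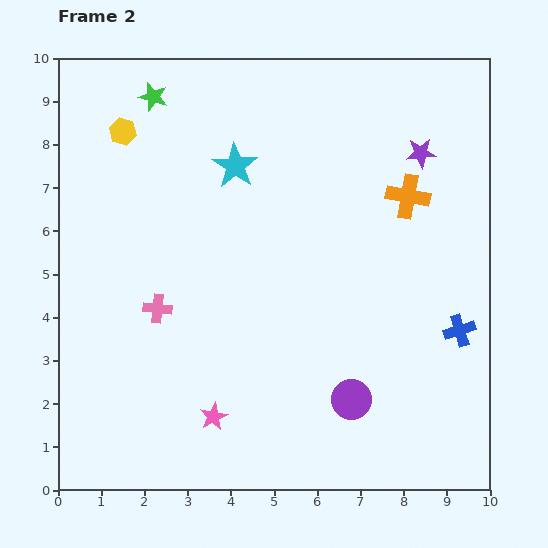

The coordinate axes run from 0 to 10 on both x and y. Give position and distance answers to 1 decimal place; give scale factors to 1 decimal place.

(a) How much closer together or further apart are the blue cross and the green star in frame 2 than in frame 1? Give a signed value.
+3.6

Distance in frame 1: 5.3. Distance in frame 2: 8.9.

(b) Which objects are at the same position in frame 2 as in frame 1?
the cyan star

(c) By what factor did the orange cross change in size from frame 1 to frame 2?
1.6×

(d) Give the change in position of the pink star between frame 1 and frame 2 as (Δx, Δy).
(1.2, 0.9)

The pink star was at (2.4, 0.8) in frame 1 and (3.6, 1.7) in frame 2.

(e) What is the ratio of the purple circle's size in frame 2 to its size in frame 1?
1.4×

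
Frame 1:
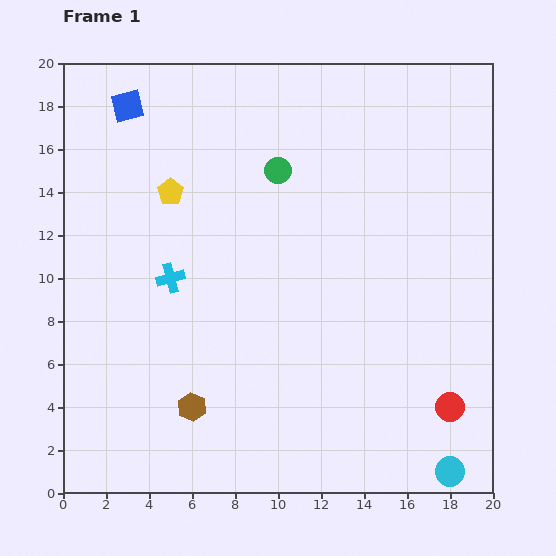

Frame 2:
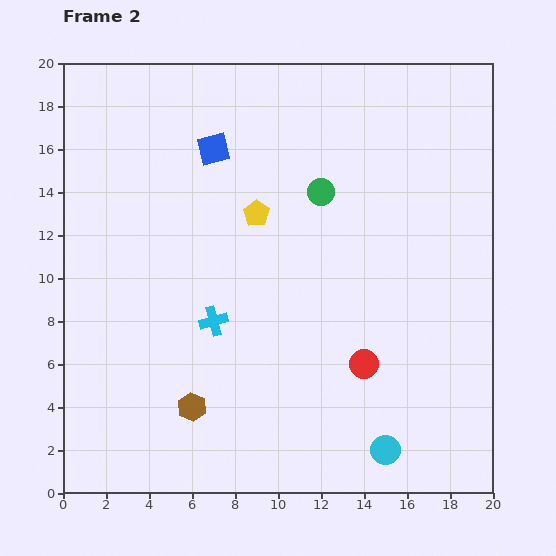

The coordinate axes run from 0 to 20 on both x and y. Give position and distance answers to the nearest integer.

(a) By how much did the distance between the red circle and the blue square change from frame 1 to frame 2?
-9

Distance in frame 1: 21. Distance in frame 2: 12.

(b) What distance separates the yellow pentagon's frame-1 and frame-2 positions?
4

The yellow pentagon moved from (5, 14) to (9, 13), a distance of √(4² + 1²) ≈ 4.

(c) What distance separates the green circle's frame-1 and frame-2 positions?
2

The green circle moved from (10, 15) to (12, 14), a distance of √(2² + 1²) ≈ 2.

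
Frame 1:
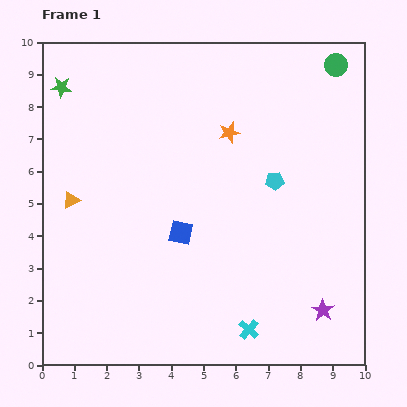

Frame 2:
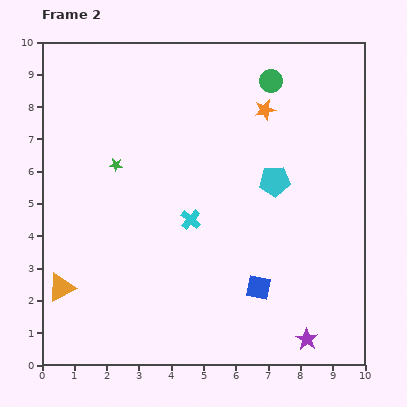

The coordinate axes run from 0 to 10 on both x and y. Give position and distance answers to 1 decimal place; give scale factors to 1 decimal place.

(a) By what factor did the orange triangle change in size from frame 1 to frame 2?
1.6×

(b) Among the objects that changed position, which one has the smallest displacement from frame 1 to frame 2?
the purple star

(moved 1.0)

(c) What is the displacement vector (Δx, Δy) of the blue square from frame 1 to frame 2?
(2.4, -1.7)

The blue square was at (4.3, 4.1) in frame 1 and (6.7, 2.4) in frame 2.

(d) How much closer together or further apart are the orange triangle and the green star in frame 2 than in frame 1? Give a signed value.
+0.7

Distance in frame 1: 3.5. Distance in frame 2: 4.2.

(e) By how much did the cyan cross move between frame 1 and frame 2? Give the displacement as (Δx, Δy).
(-1.8, 3.4)

The cyan cross was at (6.4, 1.1) in frame 1 and (4.6, 4.5) in frame 2.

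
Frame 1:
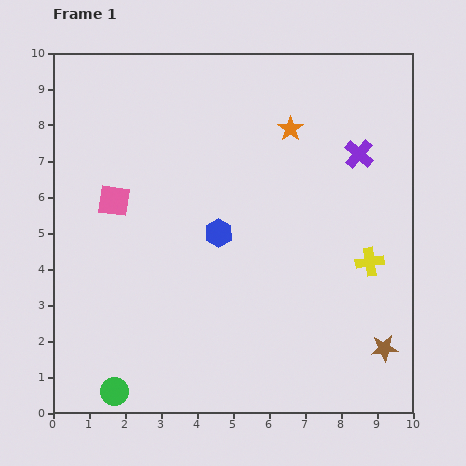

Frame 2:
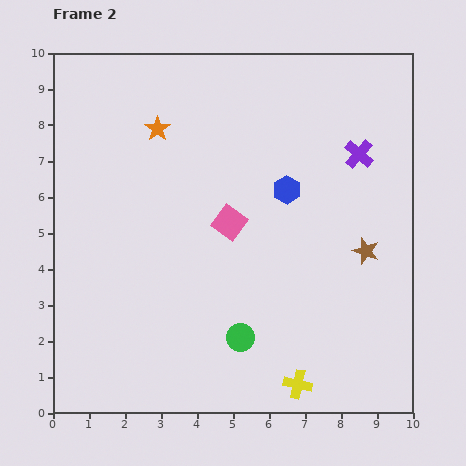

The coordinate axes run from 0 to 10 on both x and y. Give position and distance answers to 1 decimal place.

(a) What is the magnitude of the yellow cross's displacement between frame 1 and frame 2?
3.9

The yellow cross moved from (8.8, 4.2) to (6.8, 0.8), a distance of √(2.0² + 3.4²) ≈ 3.9.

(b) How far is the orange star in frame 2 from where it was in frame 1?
3.7

The orange star moved from (6.6, 7.9) to (2.9, 7.9), a distance of √(3.7² + 0.0²) ≈ 3.7.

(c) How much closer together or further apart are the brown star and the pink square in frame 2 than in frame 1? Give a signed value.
-4.6

Distance in frame 1: 8.5. Distance in frame 2: 3.9.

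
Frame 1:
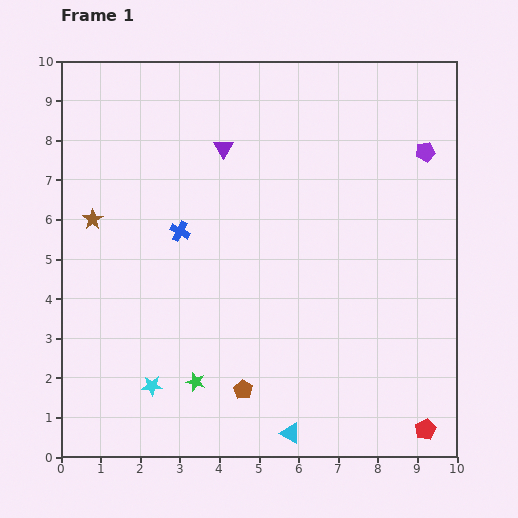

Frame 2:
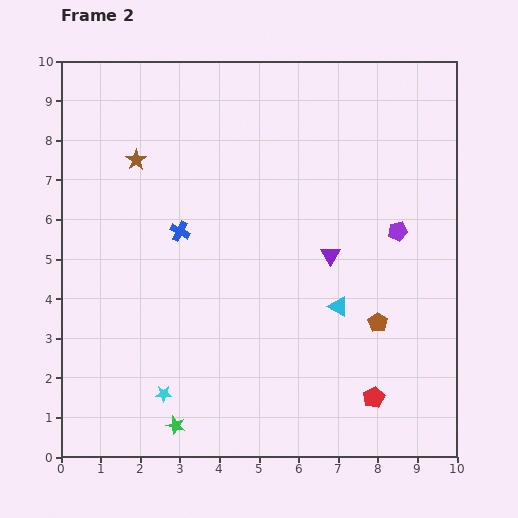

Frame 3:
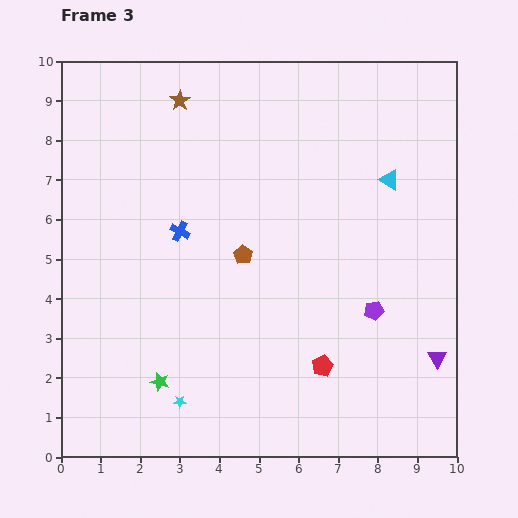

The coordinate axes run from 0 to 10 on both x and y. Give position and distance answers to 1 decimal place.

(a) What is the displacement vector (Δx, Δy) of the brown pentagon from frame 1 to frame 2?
(3.4, 1.7)

The brown pentagon was at (4.6, 1.7) in frame 1 and (8.0, 3.4) in frame 2.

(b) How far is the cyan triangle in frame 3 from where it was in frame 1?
6.9

The cyan triangle moved from (5.8, 0.6) to (8.3, 7.0), a distance of √(2.5² + 6.4²) ≈ 6.9.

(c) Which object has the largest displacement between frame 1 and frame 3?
the purple triangle

(moved 7.6; next 6.9)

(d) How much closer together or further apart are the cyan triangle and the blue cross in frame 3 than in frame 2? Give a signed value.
+1.1

Distance in frame 2: 4.4. Distance in frame 3: 5.5.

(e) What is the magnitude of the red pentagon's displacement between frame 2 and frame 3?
1.5

The red pentagon moved from (7.9, 1.5) to (6.6, 2.3), a distance of √(1.3² + 0.8²) ≈ 1.5.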